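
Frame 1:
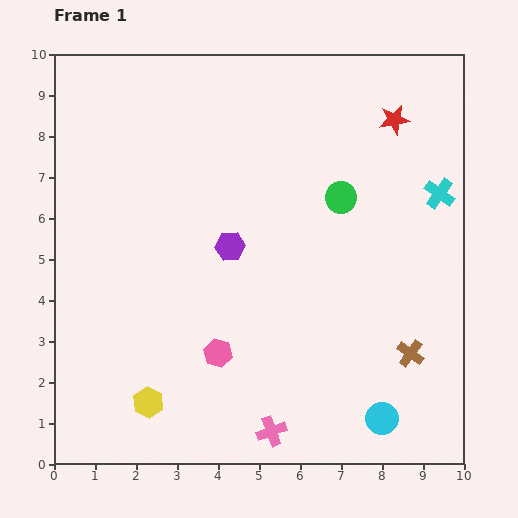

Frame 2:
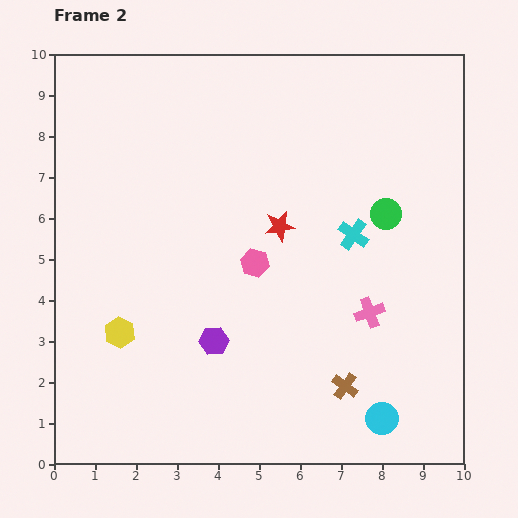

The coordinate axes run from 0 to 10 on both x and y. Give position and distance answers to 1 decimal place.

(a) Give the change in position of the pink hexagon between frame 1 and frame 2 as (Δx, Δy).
(0.9, 2.2)

The pink hexagon was at (4.0, 2.7) in frame 1 and (4.9, 4.9) in frame 2.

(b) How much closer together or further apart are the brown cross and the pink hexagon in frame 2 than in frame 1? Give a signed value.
-1.0

Distance in frame 1: 4.7. Distance in frame 2: 3.7.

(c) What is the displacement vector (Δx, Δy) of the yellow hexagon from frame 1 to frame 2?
(-0.7, 1.7)

The yellow hexagon was at (2.3, 1.5) in frame 1 and (1.6, 3.2) in frame 2.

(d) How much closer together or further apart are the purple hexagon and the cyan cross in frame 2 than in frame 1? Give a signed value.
-1.0

Distance in frame 1: 5.3. Distance in frame 2: 4.3.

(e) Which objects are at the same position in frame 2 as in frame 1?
the cyan circle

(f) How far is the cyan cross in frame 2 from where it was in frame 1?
2.3

The cyan cross moved from (9.4, 6.6) to (7.3, 5.6), a distance of √(2.1² + 1.0²) ≈ 2.3.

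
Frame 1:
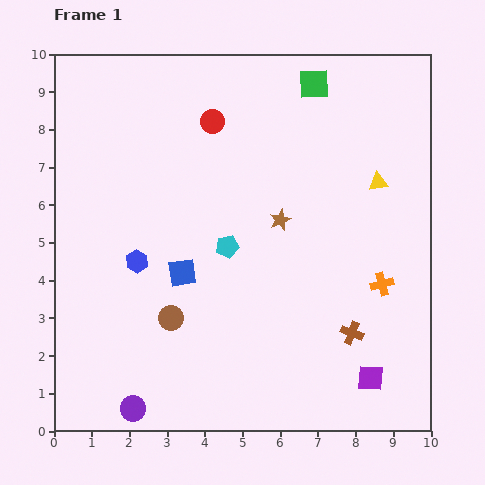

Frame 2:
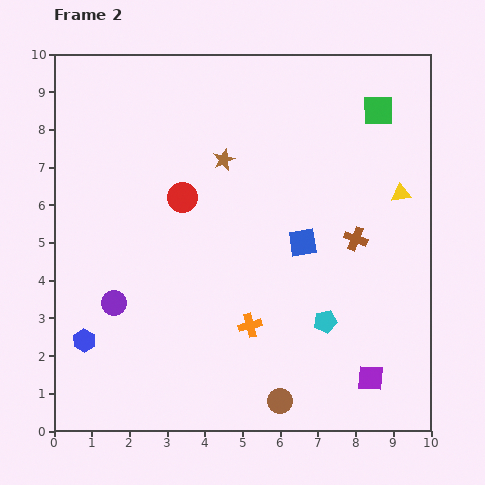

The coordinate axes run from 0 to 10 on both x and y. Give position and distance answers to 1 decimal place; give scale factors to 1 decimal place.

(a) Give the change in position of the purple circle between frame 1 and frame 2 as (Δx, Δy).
(-0.5, 2.8)

The purple circle was at (2.1, 0.6) in frame 1 and (1.6, 3.4) in frame 2.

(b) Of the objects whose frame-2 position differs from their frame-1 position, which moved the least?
the yellow triangle

(moved 0.7)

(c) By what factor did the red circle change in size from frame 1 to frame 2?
1.3×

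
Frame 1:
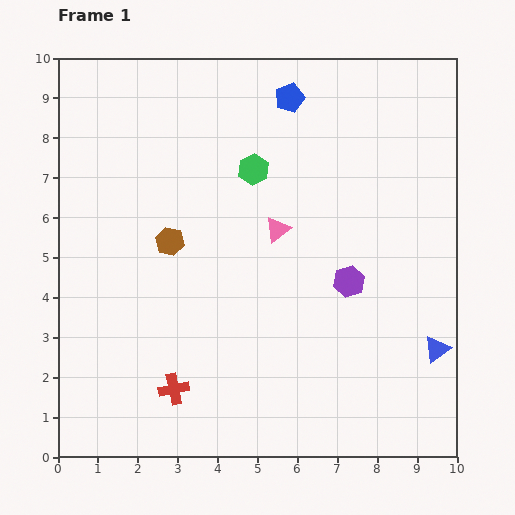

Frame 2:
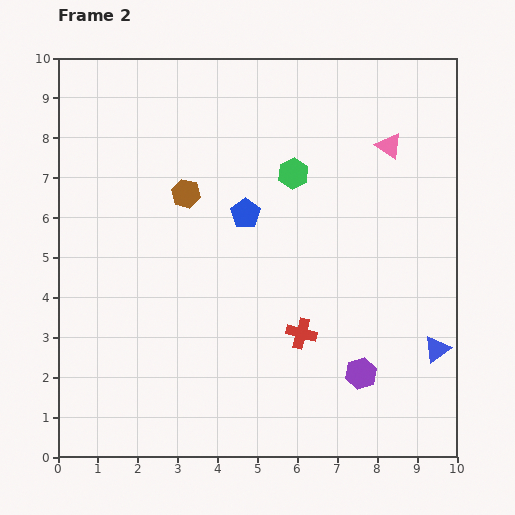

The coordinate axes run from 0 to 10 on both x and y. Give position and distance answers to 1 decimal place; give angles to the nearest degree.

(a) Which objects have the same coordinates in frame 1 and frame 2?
the blue triangle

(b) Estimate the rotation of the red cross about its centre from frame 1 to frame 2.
26° clockwise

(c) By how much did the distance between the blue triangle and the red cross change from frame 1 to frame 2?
-3.3

Distance in frame 1: 6.7. Distance in frame 2: 3.4.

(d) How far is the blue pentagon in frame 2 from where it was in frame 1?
3.1

The blue pentagon moved from (5.8, 9.0) to (4.7, 6.1), a distance of √(1.1² + 2.9²) ≈ 3.1.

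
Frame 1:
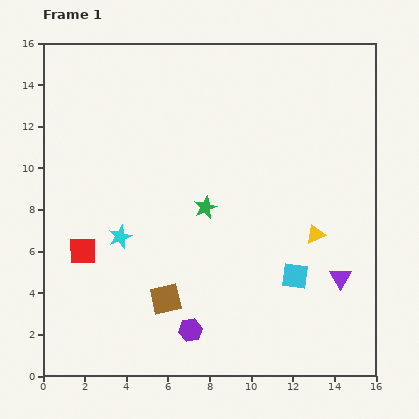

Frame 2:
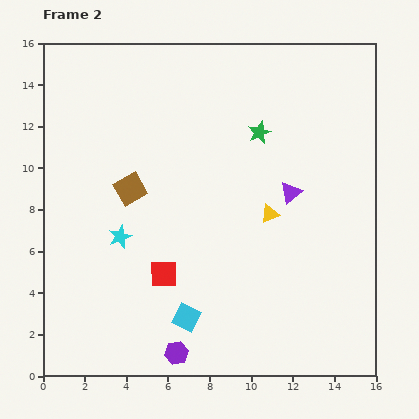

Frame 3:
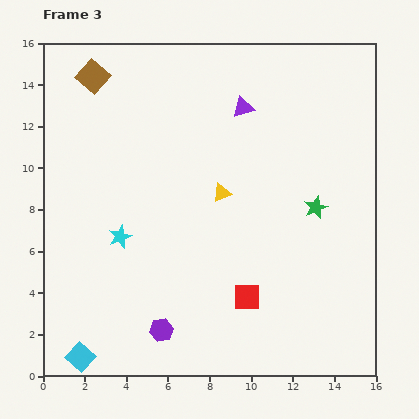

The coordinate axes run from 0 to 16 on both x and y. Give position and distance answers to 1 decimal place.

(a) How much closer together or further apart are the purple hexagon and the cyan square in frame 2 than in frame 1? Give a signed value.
-3.8

Distance in frame 1: 5.6. Distance in frame 2: 1.8.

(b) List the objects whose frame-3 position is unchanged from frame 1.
the cyan star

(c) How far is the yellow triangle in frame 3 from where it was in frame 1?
4.9

The yellow triangle moved from (13.1, 6.8) to (8.6, 8.8), a distance of √(4.5² + 2.0²) ≈ 4.9.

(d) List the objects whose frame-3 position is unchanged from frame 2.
the cyan star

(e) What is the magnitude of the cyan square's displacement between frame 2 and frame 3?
5.4

The cyan square moved from (6.9, 2.8) to (1.8, 0.9), a distance of √(5.1² + 1.9²) ≈ 5.4.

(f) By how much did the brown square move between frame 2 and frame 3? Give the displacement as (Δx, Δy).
(-1.8, 5.4)

The brown square was at (4.2, 9.0) in frame 2 and (2.4, 14.4) in frame 3.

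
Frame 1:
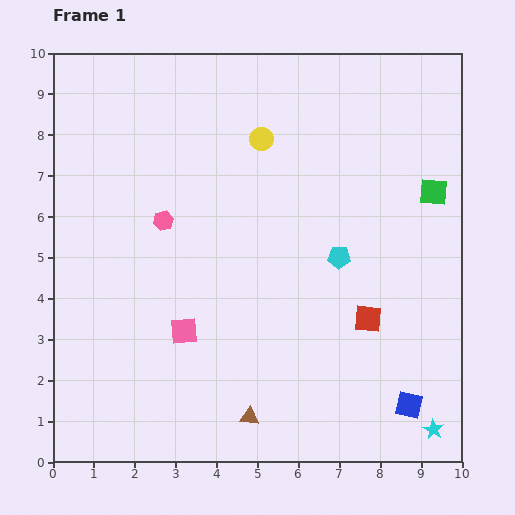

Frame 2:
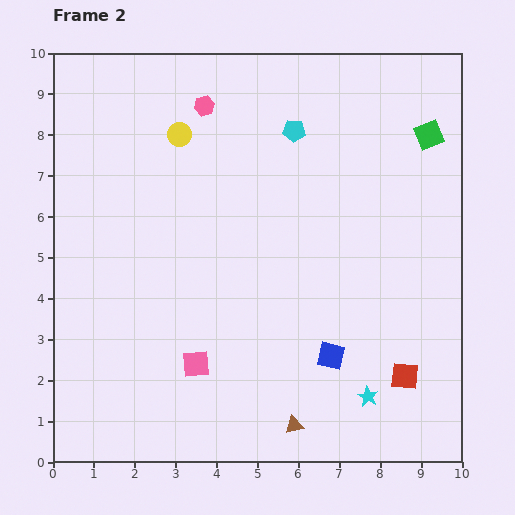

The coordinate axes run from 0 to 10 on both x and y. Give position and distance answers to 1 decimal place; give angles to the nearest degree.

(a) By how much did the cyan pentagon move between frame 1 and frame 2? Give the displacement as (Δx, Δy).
(-1.1, 3.1)

The cyan pentagon was at (7.0, 5.0) in frame 1 and (5.9, 8.1) in frame 2.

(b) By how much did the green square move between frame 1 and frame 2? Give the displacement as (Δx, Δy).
(-0.1, 1.4)

The green square was at (9.3, 6.6) in frame 1 and (9.2, 8.0) in frame 2.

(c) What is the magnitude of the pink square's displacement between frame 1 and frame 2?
0.9

The pink square moved from (3.2, 3.2) to (3.5, 2.4), a distance of √(0.3² + 0.8²) ≈ 0.9.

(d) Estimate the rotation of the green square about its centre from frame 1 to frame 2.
27° counter-clockwise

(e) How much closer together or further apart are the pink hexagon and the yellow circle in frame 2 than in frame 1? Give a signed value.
-2.2

Distance in frame 1: 3.1. Distance in frame 2: 0.9.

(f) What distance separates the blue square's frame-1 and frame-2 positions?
2.2

The blue square moved from (8.7, 1.4) to (6.8, 2.6), a distance of √(1.9² + 1.2²) ≈ 2.2.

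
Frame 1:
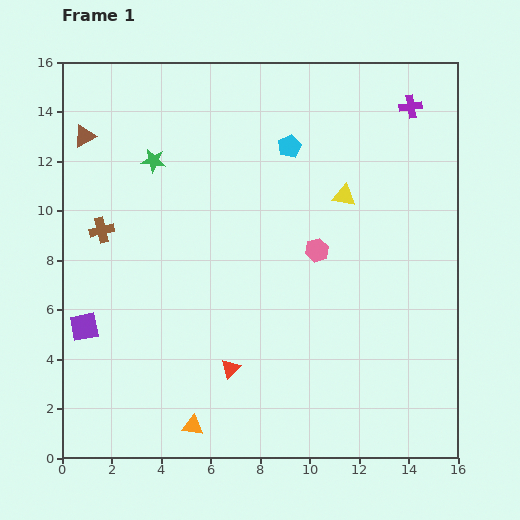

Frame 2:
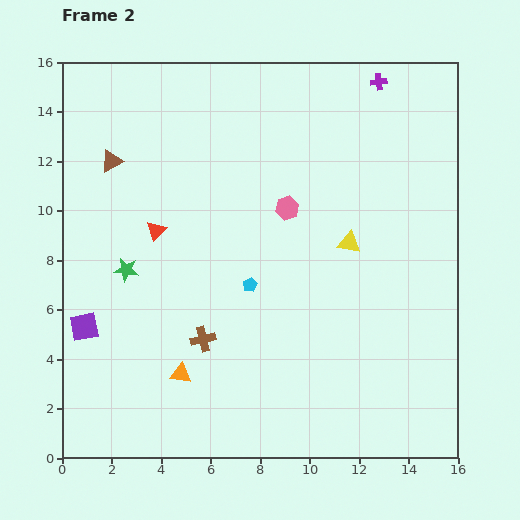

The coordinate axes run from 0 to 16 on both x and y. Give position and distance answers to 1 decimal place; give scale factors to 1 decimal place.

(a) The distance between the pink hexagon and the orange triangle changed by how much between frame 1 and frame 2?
-0.7

Distance in frame 1: 8.7. Distance in frame 2: 8.0.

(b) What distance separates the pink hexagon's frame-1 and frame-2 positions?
2.1

The pink hexagon moved from (10.3, 8.4) to (9.1, 10.1), a distance of √(1.2² + 1.7²) ≈ 2.1.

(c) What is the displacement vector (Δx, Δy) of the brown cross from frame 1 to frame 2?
(4.1, -4.4)

The brown cross was at (1.6, 9.2) in frame 1 and (5.7, 4.8) in frame 2.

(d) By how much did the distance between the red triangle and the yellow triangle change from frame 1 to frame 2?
-0.6

Distance in frame 1: 8.4. Distance in frame 2: 7.8.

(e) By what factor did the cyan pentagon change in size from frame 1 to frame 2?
0.6×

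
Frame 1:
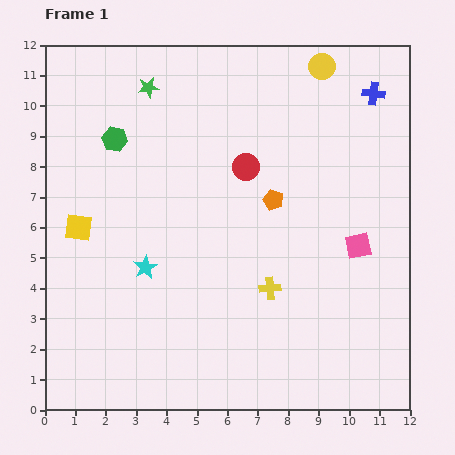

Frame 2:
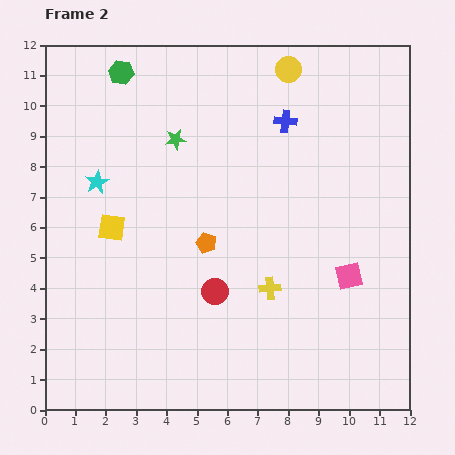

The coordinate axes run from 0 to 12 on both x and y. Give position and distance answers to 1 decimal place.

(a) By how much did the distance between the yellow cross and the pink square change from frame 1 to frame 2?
-0.6

Distance in frame 1: 3.2. Distance in frame 2: 2.6.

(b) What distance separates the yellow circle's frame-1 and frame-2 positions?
1.1

The yellow circle moved from (9.1, 11.3) to (8.0, 11.2), a distance of √(1.1² + 0.1²) ≈ 1.1.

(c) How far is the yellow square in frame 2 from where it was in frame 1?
1.1

The yellow square moved from (1.1, 6.0) to (2.2, 6.0), a distance of √(1.1² + 0.0²) ≈ 1.1.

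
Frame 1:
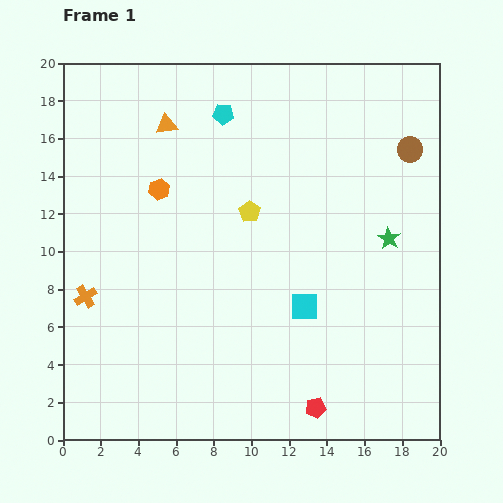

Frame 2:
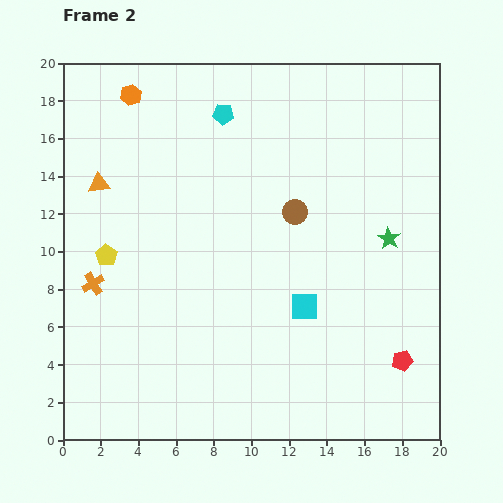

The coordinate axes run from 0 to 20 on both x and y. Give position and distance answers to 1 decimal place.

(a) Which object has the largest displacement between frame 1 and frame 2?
the yellow pentagon

(moved 7.9; next 6.9)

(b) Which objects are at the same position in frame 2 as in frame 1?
the cyan square, the cyan pentagon, the green star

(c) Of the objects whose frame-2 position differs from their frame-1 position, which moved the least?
the orange cross

(moved 0.8)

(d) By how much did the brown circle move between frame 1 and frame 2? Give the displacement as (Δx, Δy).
(-6.1, -3.3)

The brown circle was at (18.4, 15.4) in frame 1 and (12.3, 12.1) in frame 2.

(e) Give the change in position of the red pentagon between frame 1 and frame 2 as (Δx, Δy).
(4.6, 2.5)

The red pentagon was at (13.4, 1.7) in frame 1 and (18.0, 4.2) in frame 2.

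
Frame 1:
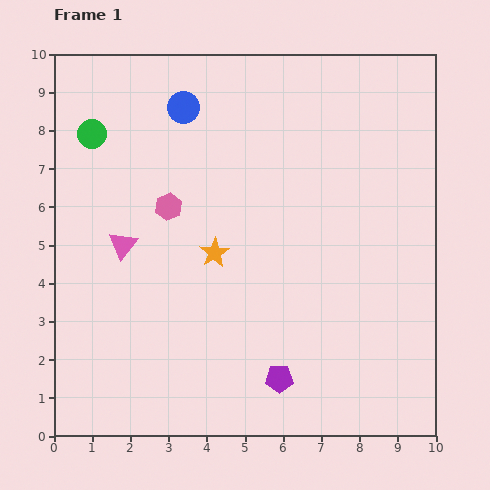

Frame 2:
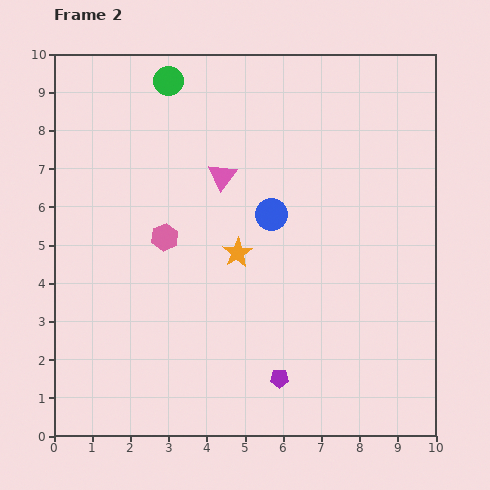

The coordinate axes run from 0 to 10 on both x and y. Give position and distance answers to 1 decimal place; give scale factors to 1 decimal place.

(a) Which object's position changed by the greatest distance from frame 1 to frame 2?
the blue circle

(moved 3.6; next 3.2)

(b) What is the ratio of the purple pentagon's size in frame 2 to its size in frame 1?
0.7×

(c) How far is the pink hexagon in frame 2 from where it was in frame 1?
0.8

The pink hexagon moved from (3.0, 6.0) to (2.9, 5.2), a distance of √(0.1² + 0.8²) ≈ 0.8.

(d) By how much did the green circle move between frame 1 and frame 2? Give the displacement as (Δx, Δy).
(2.0, 1.4)

The green circle was at (1.0, 7.9) in frame 1 and (3.0, 9.3) in frame 2.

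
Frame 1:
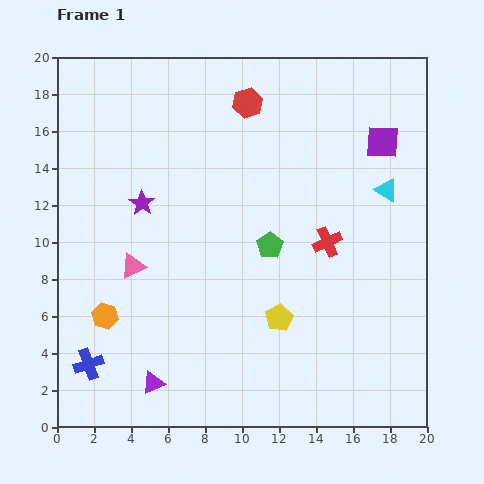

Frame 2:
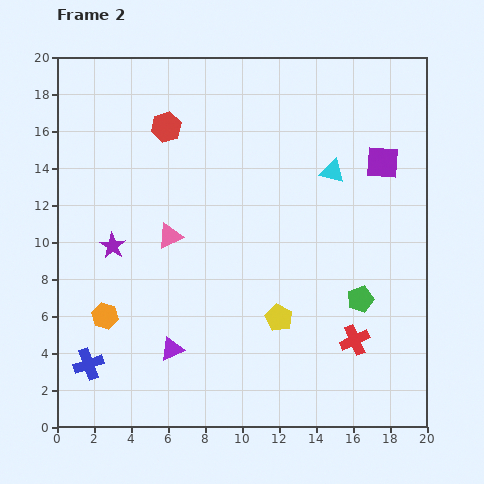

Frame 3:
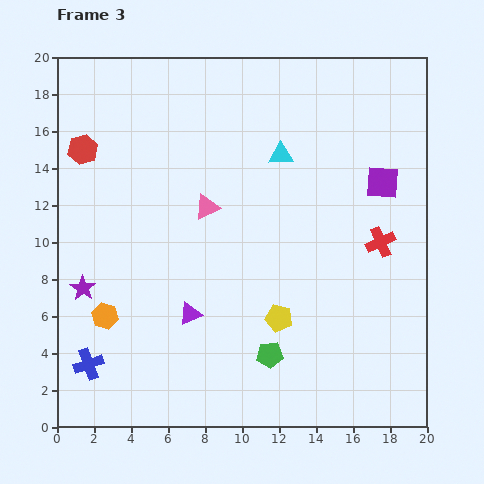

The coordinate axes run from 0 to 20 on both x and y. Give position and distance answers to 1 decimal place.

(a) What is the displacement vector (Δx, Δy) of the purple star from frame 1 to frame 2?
(-1.6, -2.3)

The purple star was at (4.6, 12.1) in frame 1 and (3.0, 9.8) in frame 2.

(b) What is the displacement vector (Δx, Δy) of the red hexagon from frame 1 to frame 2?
(-4.4, -1.3)

The red hexagon was at (10.3, 17.5) in frame 1 and (5.9, 16.2) in frame 2.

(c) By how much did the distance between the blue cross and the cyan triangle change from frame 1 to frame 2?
-1.8

Distance in frame 1: 18.6. Distance in frame 2: 16.8.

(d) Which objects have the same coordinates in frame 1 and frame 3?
the orange hexagon, the yellow pentagon, the blue cross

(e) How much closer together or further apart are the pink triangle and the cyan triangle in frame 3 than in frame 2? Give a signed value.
-4.6

Distance in frame 2: 9.5. Distance in frame 3: 4.9.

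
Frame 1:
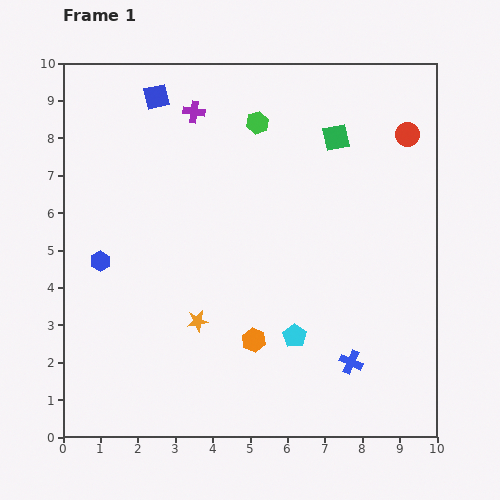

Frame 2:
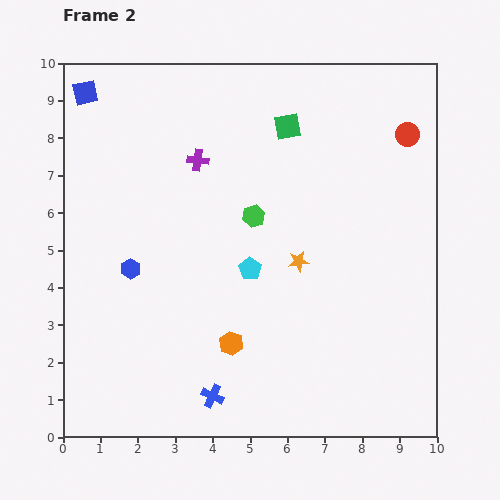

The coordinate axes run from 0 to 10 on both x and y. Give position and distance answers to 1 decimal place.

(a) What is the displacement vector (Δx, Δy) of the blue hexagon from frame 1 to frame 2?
(0.8, -0.2)

The blue hexagon was at (1.0, 4.7) in frame 1 and (1.8, 4.5) in frame 2.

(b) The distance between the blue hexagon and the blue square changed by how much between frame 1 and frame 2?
+0.3

Distance in frame 1: 4.6. Distance in frame 2: 4.9.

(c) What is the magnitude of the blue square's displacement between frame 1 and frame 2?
1.9

The blue square moved from (2.5, 9.1) to (0.6, 9.2), a distance of √(1.9² + 0.1²) ≈ 1.9.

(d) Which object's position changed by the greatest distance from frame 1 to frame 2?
the blue cross

(moved 3.8; next 3.1)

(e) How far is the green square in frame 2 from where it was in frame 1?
1.3

The green square moved from (7.3, 8.0) to (6.0, 8.3), a distance of √(1.3² + 0.3²) ≈ 1.3.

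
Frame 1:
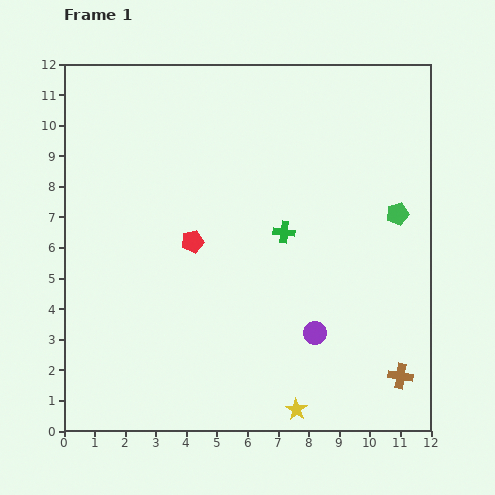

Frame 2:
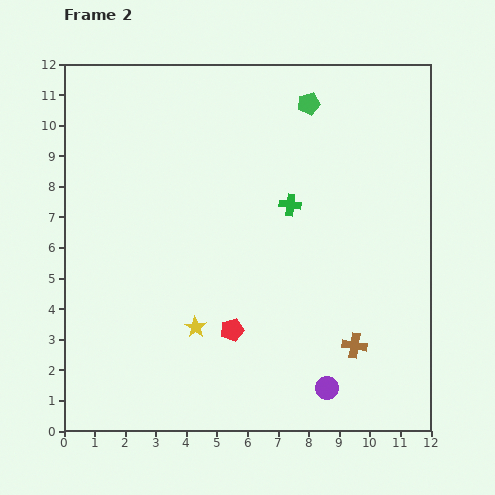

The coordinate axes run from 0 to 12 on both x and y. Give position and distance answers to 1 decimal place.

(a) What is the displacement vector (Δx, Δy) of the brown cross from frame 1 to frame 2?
(-1.5, 1.0)

The brown cross was at (11.0, 1.8) in frame 1 and (9.5, 2.8) in frame 2.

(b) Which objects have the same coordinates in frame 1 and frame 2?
none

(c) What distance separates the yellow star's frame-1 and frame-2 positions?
4.3

The yellow star moved from (7.6, 0.7) to (4.3, 3.4), a distance of √(3.3² + 2.7²) ≈ 4.3.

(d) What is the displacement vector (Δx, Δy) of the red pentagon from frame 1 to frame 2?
(1.3, -2.9)

The red pentagon was at (4.2, 6.2) in frame 1 and (5.5, 3.3) in frame 2.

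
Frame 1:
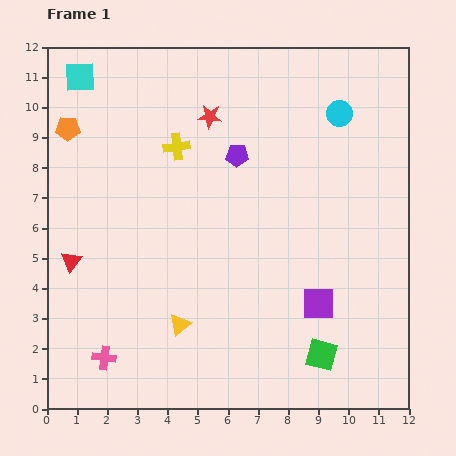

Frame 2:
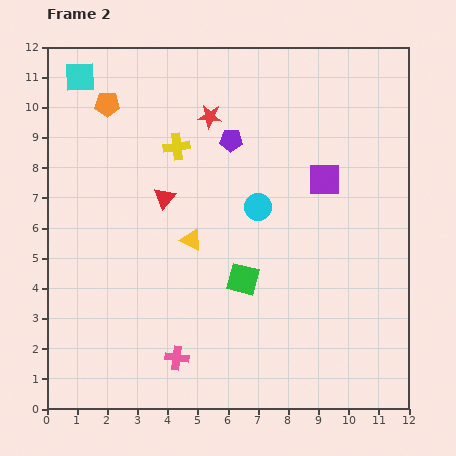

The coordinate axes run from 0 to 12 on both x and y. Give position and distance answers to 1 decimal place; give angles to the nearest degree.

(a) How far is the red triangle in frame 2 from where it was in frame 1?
3.7

The red triangle moved from (0.8, 4.9) to (3.9, 7.0), a distance of √(3.1² + 2.1²) ≈ 3.7.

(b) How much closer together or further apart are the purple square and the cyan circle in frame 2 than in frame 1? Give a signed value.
-3.9

Distance in frame 1: 6.3. Distance in frame 2: 2.4.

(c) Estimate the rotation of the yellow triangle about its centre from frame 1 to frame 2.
52° counter-clockwise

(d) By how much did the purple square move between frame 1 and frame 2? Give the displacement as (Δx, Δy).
(0.2, 4.1)

The purple square was at (9.0, 3.5) in frame 1 and (9.2, 7.6) in frame 2.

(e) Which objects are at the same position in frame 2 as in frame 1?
the red star, the yellow cross, the cyan square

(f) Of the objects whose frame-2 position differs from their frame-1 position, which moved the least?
the purple pentagon

(moved 0.5)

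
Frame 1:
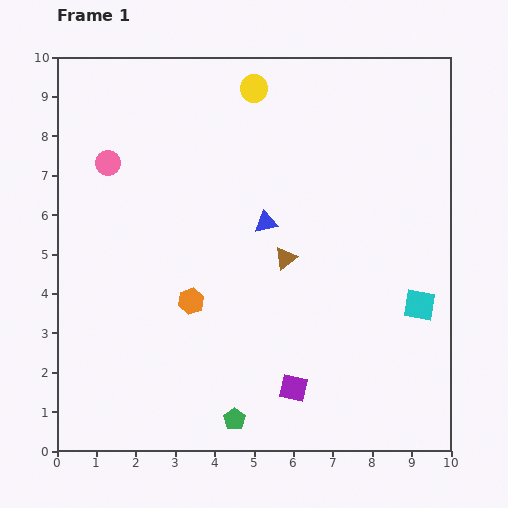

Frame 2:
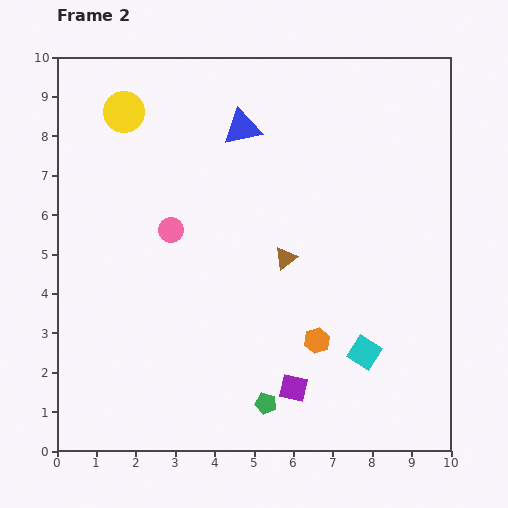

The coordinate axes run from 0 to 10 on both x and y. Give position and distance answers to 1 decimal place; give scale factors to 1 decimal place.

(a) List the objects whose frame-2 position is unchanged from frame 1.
the purple square, the brown triangle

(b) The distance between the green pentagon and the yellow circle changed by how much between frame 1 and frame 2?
-0.2

Distance in frame 1: 8.4. Distance in frame 2: 8.2.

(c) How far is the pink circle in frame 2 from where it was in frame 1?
2.3

The pink circle moved from (1.3, 7.3) to (2.9, 5.6), a distance of √(1.6² + 1.7²) ≈ 2.3.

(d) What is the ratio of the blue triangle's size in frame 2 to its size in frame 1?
1.6×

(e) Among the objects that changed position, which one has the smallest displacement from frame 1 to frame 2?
the green pentagon

(moved 0.9)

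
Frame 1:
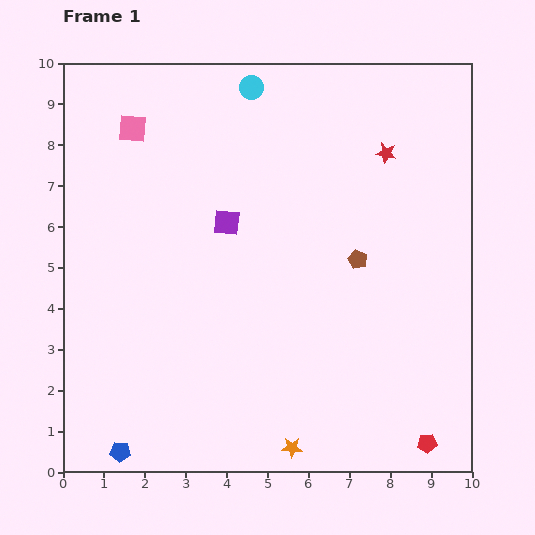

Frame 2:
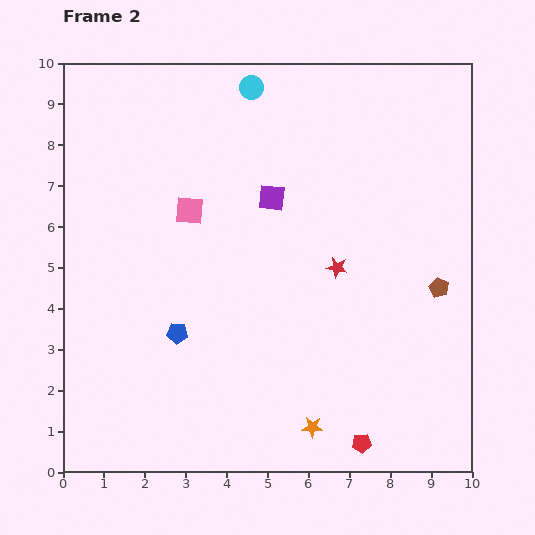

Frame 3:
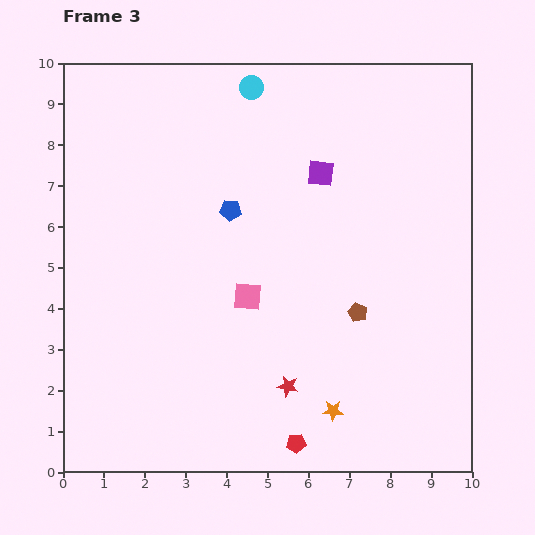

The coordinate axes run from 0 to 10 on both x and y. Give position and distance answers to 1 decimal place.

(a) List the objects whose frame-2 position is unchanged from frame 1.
the cyan circle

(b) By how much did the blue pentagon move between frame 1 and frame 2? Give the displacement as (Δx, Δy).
(1.4, 2.9)

The blue pentagon was at (1.4, 0.5) in frame 1 and (2.8, 3.4) in frame 2.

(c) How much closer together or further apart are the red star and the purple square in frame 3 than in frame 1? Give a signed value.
+1.0

Distance in frame 1: 4.3. Distance in frame 3: 5.3.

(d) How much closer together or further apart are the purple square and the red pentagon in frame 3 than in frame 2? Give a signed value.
+0.2

Distance in frame 2: 6.4. Distance in frame 3: 6.6.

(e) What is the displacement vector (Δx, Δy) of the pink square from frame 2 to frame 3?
(1.4, -2.1)

The pink square was at (3.1, 6.4) in frame 2 and (4.5, 4.3) in frame 3.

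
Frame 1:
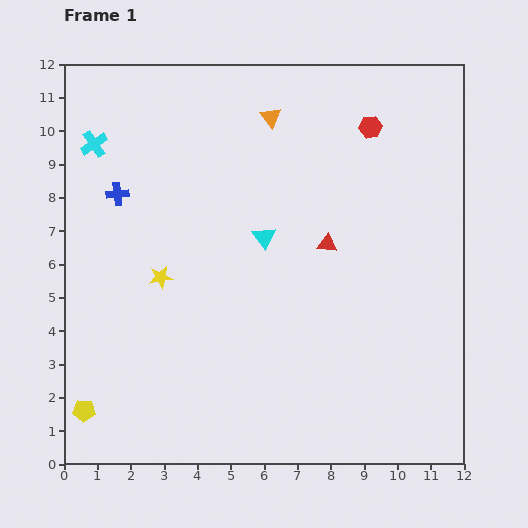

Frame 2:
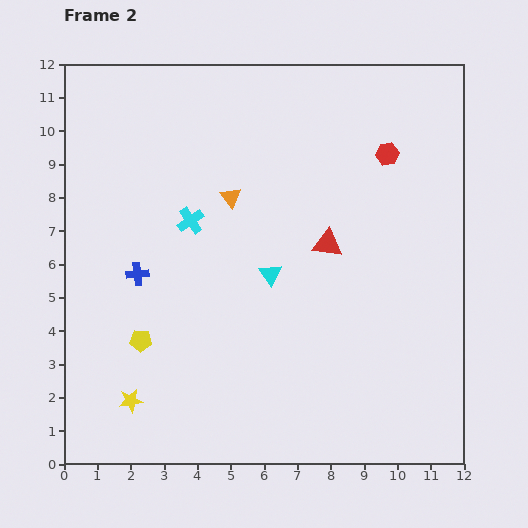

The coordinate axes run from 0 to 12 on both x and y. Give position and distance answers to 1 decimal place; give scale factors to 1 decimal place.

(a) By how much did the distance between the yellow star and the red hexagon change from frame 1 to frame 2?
+3.0

Distance in frame 1: 7.7. Distance in frame 2: 10.7.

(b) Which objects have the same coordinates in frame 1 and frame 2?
the red triangle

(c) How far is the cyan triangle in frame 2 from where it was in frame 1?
1.1

The cyan triangle moved from (6.0, 6.8) to (6.2, 5.7), a distance of √(0.2² + 1.1²) ≈ 1.1.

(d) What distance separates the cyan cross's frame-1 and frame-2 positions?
3.7

The cyan cross moved from (0.9, 9.6) to (3.8, 7.3), a distance of √(2.9² + 2.3²) ≈ 3.7.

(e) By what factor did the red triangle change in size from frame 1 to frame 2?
1.5×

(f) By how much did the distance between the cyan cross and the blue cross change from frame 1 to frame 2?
+0.6

Distance in frame 1: 1.7. Distance in frame 2: 2.3.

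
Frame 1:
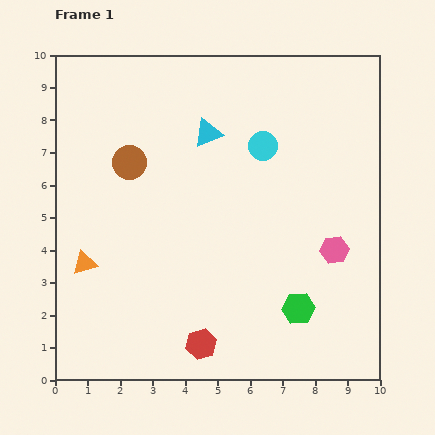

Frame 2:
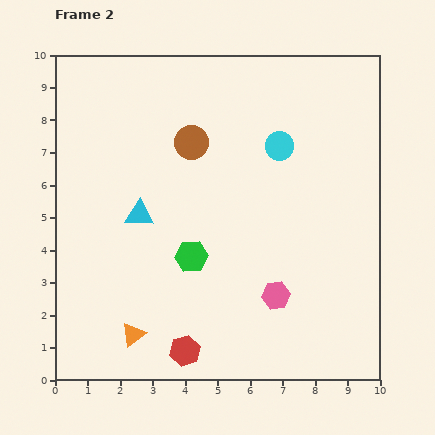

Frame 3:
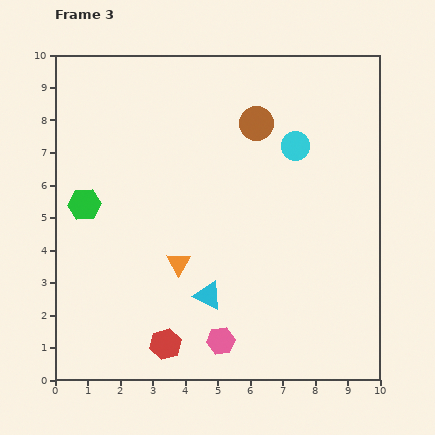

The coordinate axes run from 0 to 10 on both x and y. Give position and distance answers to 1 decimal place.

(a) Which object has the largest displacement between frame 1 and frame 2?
the green hexagon

(moved 3.7; next 3.3)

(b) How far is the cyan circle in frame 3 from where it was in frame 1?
1.0

The cyan circle moved from (6.4, 7.2) to (7.4, 7.2), a distance of √(1.0² + 0.0²) ≈ 1.0.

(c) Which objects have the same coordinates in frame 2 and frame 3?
none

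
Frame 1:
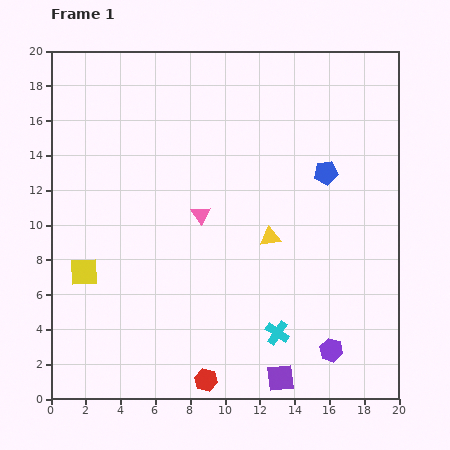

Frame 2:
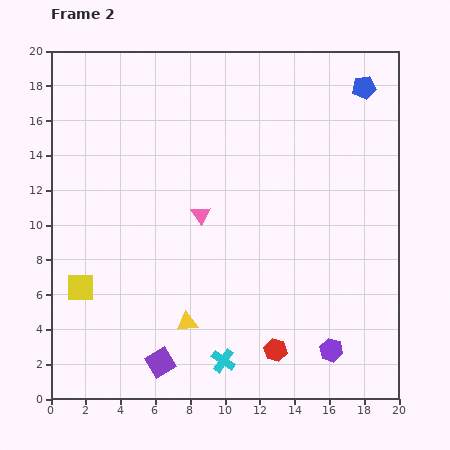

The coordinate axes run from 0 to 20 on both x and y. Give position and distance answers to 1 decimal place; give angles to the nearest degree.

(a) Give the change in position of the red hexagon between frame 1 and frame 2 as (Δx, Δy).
(4.0, 1.7)

The red hexagon was at (8.9, 1.1) in frame 1 and (12.9, 2.8) in frame 2.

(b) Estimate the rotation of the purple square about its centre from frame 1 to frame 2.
24° counter-clockwise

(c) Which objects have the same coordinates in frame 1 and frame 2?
the purple hexagon, the pink triangle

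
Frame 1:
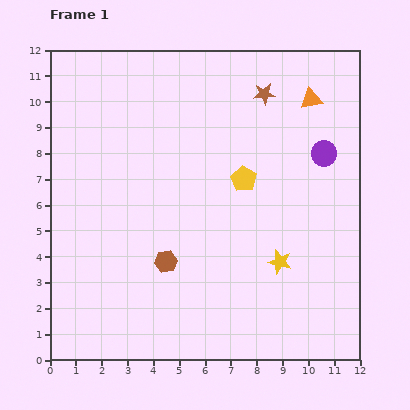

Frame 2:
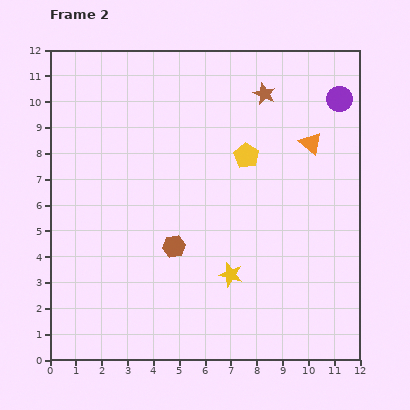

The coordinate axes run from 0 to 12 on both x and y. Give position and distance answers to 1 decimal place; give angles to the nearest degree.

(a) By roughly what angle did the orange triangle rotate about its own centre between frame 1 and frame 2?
54° clockwise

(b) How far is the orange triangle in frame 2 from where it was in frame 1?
1.7

The orange triangle moved from (10.1, 10.1) to (10.1, 8.4), a distance of √(0.0² + 1.7²) ≈ 1.7.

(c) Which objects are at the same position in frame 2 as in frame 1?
the brown star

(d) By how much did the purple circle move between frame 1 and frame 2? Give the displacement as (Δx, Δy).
(0.6, 2.1)

The purple circle was at (10.6, 8.0) in frame 1 and (11.2, 10.1) in frame 2.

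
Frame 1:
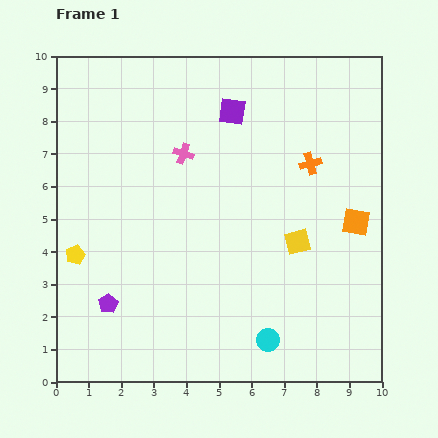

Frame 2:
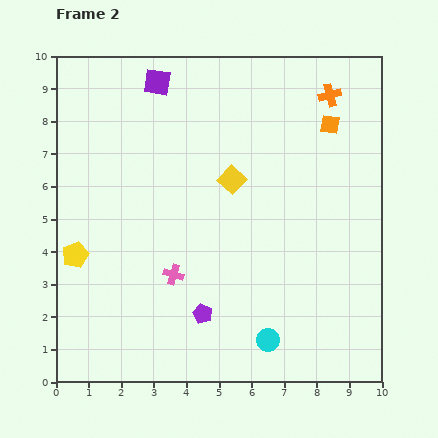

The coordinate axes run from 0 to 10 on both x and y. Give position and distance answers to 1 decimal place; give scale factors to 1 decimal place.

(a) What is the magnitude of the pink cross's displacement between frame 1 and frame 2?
3.7

The pink cross moved from (3.9, 7.0) to (3.6, 3.3), a distance of √(0.3² + 3.7²) ≈ 3.7.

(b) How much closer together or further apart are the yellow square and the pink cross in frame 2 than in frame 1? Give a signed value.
-1.0

Distance in frame 1: 4.4. Distance in frame 2: 3.4.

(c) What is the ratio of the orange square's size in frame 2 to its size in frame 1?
0.7×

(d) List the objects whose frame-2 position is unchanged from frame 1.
the yellow pentagon, the cyan circle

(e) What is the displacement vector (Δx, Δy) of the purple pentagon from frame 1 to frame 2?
(2.9, -0.3)

The purple pentagon was at (1.6, 2.4) in frame 1 and (4.5, 2.1) in frame 2.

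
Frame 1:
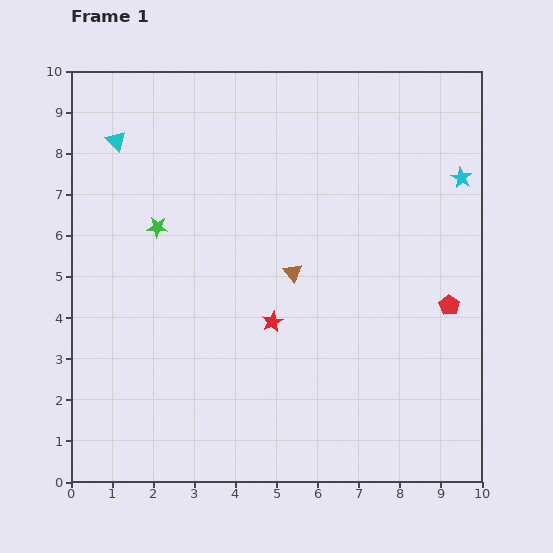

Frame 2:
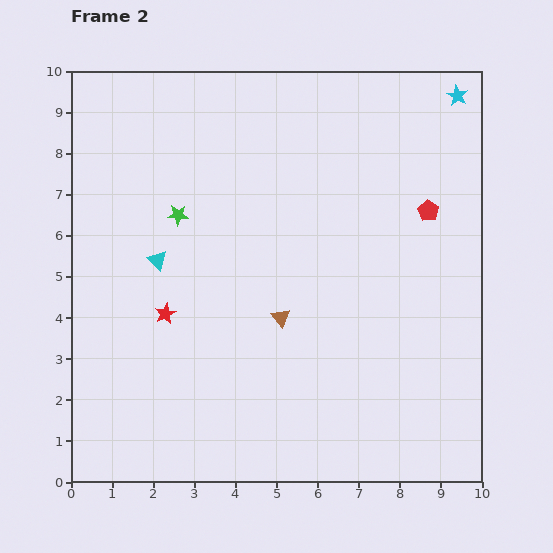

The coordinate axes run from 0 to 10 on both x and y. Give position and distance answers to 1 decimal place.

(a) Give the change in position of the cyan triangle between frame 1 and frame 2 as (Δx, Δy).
(1.0, -2.9)

The cyan triangle was at (1.1, 8.3) in frame 1 and (2.1, 5.4) in frame 2.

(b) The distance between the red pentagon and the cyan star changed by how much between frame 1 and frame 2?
-0.2

Distance in frame 1: 3.1. Distance in frame 2: 2.9.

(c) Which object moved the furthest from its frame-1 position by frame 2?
the cyan triangle

(moved 3.1; next 2.6)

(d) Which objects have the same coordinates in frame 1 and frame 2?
none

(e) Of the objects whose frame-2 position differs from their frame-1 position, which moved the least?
the green star

(moved 0.6)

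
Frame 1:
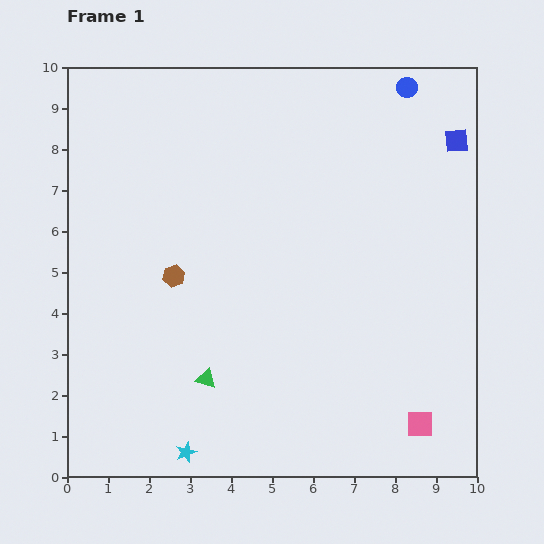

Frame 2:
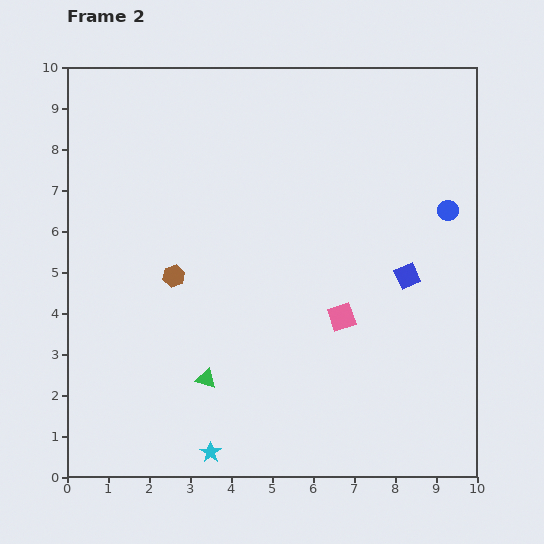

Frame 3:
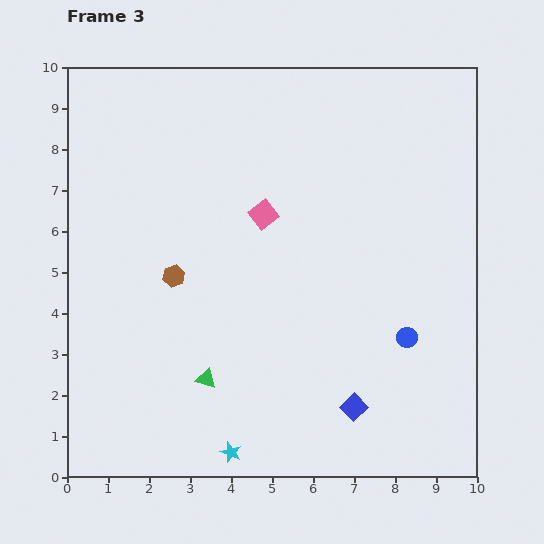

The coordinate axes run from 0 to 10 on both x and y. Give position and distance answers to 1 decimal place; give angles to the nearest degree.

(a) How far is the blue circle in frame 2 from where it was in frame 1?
3.2

The blue circle moved from (8.3, 9.5) to (9.3, 6.5), a distance of √(1.0² + 3.0²) ≈ 3.2.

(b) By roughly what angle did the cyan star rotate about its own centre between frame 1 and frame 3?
31° counter-clockwise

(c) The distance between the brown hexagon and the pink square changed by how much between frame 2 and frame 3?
-1.5

Distance in frame 2: 4.2. Distance in frame 3: 2.7.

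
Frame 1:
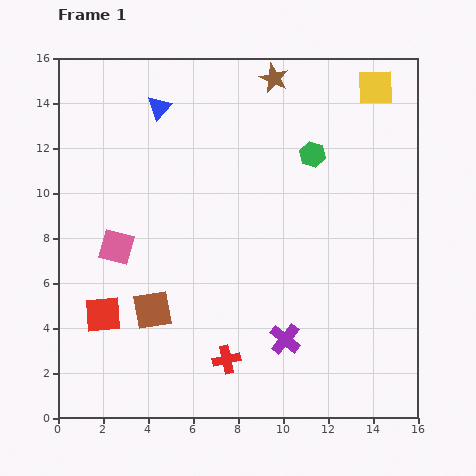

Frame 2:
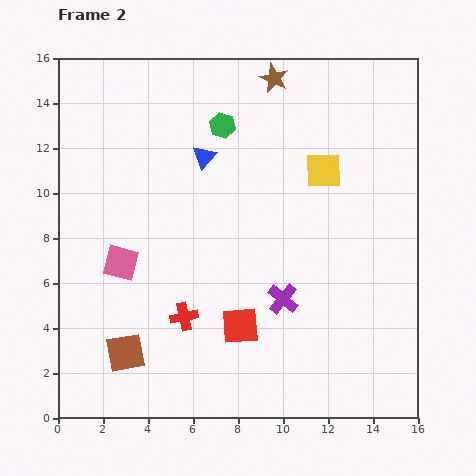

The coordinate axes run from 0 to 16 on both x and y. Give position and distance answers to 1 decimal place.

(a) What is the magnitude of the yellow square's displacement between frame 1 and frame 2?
4.4

The yellow square moved from (14.1, 14.7) to (11.8, 11.0), a distance of √(2.3² + 3.7²) ≈ 4.4.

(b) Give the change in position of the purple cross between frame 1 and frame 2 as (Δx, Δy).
(-0.1, 1.8)

The purple cross was at (10.1, 3.5) in frame 1 and (10.0, 5.3) in frame 2.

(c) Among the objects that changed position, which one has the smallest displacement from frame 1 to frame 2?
the pink square

(moved 0.7)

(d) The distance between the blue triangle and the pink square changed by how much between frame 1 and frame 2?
-0.5

Distance in frame 1: 6.5. Distance in frame 2: 6.0.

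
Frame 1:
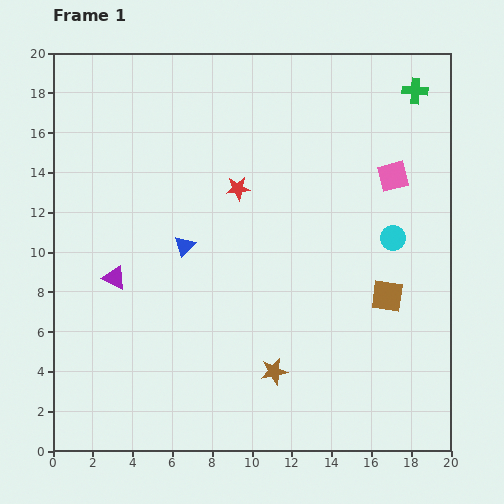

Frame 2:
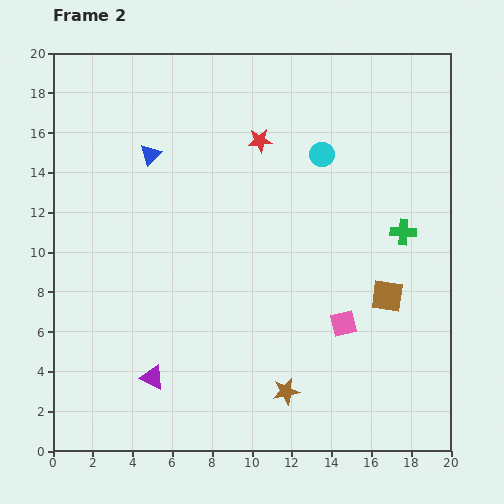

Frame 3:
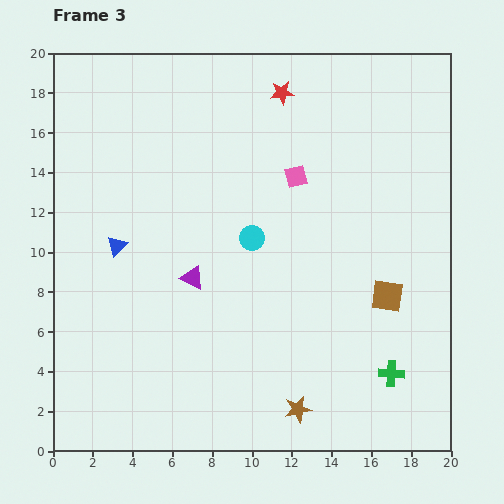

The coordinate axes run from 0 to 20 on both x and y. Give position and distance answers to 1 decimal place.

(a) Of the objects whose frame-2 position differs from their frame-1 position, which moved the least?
the brown star

(moved 1.2)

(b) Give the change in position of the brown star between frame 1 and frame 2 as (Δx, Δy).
(0.6, -1.0)

The brown star was at (11.1, 4.0) in frame 1 and (11.7, 3.0) in frame 2.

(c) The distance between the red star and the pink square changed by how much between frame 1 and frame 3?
-3.5

Distance in frame 1: 7.8. Distance in frame 3: 4.3.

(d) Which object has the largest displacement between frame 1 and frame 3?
the green cross

(moved 14.3; next 7.1)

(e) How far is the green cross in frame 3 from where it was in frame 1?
14.3

The green cross moved from (18.2, 18.1) to (17.0, 3.9), a distance of √(1.2² + 14.2²) ≈ 14.3.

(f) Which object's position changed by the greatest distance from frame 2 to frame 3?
the pink square

(moved 7.8; next 7.1)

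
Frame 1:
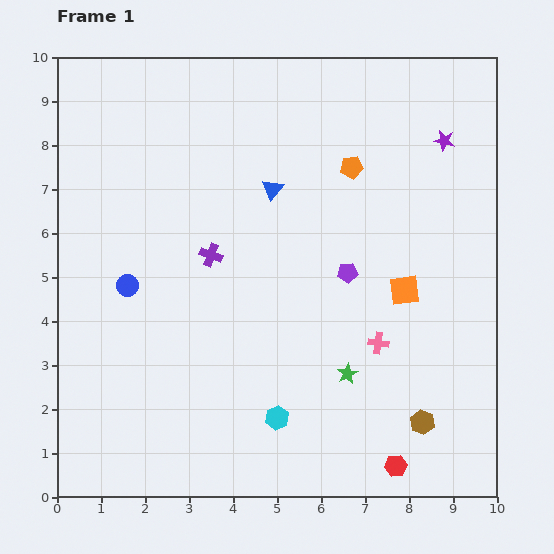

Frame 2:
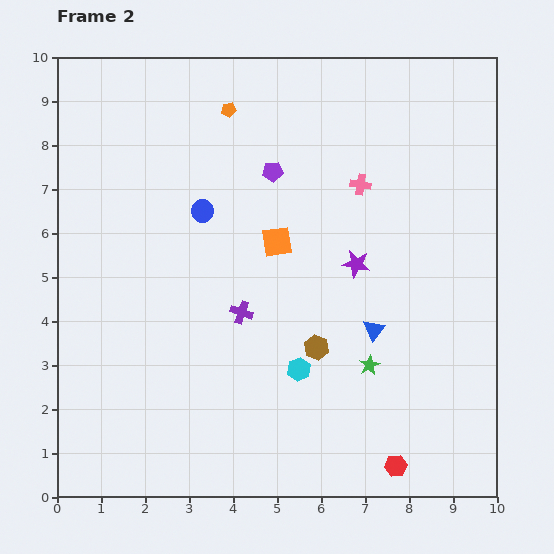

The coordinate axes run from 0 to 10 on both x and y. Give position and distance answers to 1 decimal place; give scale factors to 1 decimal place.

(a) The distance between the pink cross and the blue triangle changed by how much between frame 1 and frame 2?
-0.9

Distance in frame 1: 4.2. Distance in frame 2: 3.3.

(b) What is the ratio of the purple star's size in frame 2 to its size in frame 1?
1.3×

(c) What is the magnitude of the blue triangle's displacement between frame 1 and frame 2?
3.9

The blue triangle moved from (4.9, 7.0) to (7.2, 3.8), a distance of √(2.3² + 3.2²) ≈ 3.9.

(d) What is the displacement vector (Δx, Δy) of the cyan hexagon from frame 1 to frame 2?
(0.5, 1.1)

The cyan hexagon was at (5.0, 1.8) in frame 1 and (5.5, 2.9) in frame 2.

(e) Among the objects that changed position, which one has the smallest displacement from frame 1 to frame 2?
the green star

(moved 0.5)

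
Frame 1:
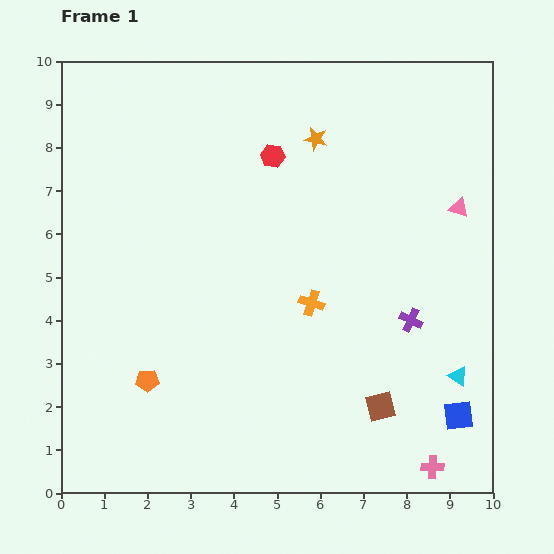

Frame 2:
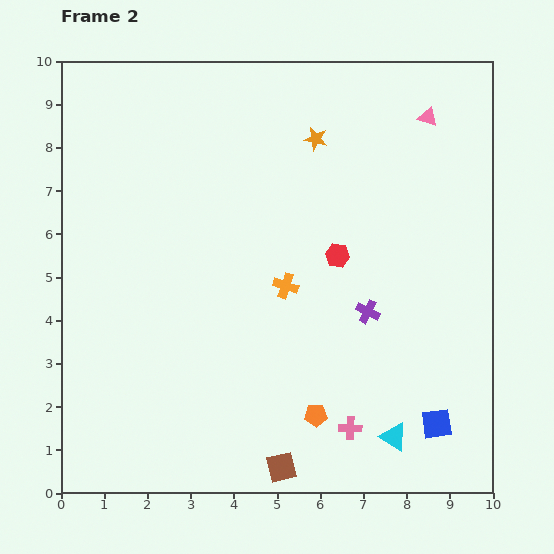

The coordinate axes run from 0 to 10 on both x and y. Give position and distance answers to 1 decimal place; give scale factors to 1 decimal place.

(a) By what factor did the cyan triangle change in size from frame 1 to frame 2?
1.4×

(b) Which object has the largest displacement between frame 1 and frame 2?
the orange pentagon

(moved 4.0; next 2.7)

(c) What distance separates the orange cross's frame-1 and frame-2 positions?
0.7

The orange cross moved from (5.8, 4.4) to (5.2, 4.8), a distance of √(0.6² + 0.4²) ≈ 0.7.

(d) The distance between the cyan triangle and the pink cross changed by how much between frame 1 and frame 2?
-1.2

Distance in frame 1: 2.2. Distance in frame 2: 1.0.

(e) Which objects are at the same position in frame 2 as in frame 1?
the orange star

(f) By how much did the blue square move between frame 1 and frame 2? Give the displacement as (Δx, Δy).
(-0.5, -0.2)

The blue square was at (9.2, 1.8) in frame 1 and (8.7, 1.6) in frame 2.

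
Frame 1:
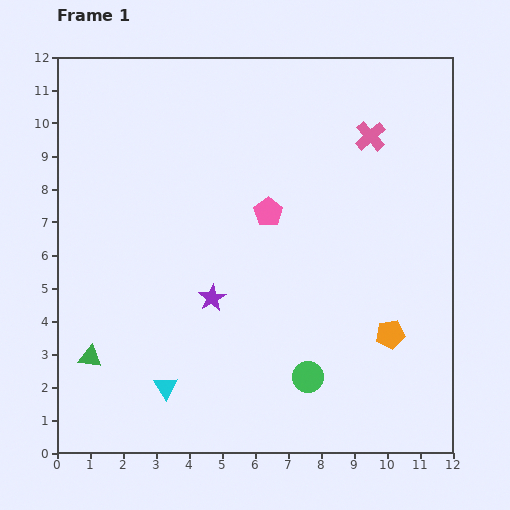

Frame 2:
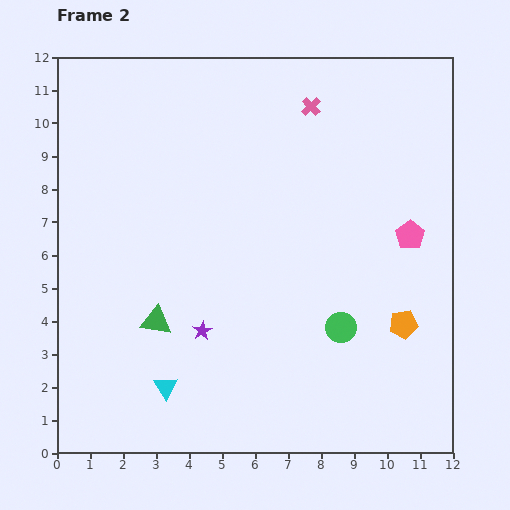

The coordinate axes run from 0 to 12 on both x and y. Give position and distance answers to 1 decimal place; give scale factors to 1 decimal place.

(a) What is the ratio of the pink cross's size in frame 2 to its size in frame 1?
0.6×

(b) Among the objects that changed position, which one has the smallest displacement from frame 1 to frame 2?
the orange pentagon

(moved 0.5)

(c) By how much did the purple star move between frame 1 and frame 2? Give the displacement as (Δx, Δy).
(-0.3, -1.0)

The purple star was at (4.7, 4.7) in frame 1 and (4.4, 3.7) in frame 2.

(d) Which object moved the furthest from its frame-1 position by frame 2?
the pink pentagon

(moved 4.4; next 2.3)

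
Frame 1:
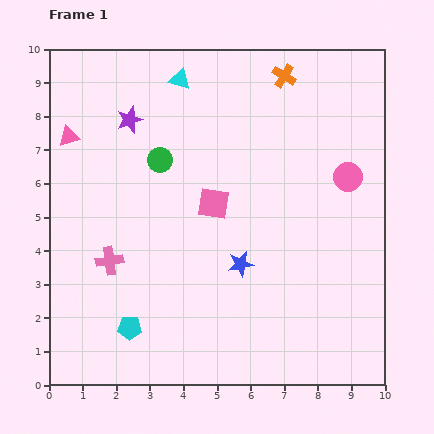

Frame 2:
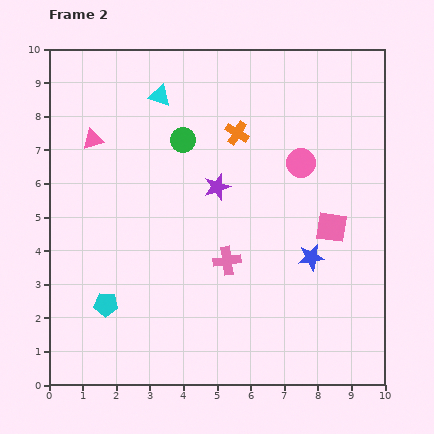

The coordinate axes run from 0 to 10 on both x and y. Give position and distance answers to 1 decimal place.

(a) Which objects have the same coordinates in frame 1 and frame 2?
none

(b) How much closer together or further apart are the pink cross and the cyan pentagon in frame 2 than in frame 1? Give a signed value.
+1.7

Distance in frame 1: 2.1. Distance in frame 2: 3.8.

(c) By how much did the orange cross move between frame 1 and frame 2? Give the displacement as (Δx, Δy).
(-1.4, -1.7)

The orange cross was at (7.0, 9.2) in frame 1 and (5.6, 7.5) in frame 2.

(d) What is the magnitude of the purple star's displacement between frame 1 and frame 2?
3.3

The purple star moved from (2.4, 7.9) to (5.0, 5.9), a distance of √(2.6² + 2.0²) ≈ 3.3.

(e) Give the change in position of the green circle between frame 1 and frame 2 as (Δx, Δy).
(0.7, 0.6)

The green circle was at (3.3, 6.7) in frame 1 and (4.0, 7.3) in frame 2.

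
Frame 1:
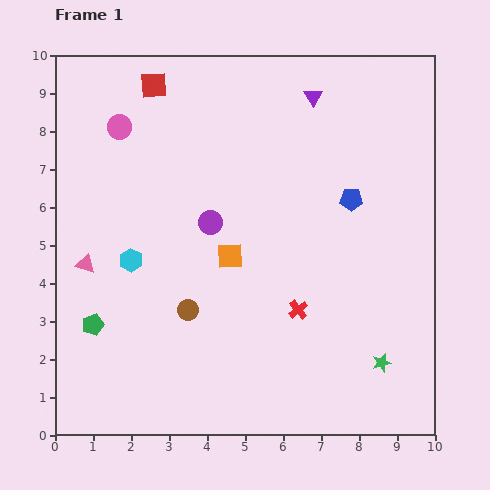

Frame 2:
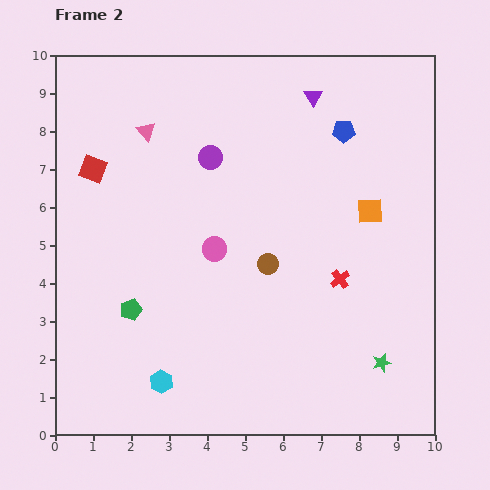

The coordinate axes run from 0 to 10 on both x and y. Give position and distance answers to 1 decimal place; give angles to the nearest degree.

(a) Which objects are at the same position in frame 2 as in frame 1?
the green star, the purple triangle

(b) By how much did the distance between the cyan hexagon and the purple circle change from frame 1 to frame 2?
+3.7

Distance in frame 1: 2.3. Distance in frame 2: 6.0.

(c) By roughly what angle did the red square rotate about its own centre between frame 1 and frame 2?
26° clockwise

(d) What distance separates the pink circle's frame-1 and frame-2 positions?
4.1

The pink circle moved from (1.7, 8.1) to (4.2, 4.9), a distance of √(2.5² + 3.2²) ≈ 4.1.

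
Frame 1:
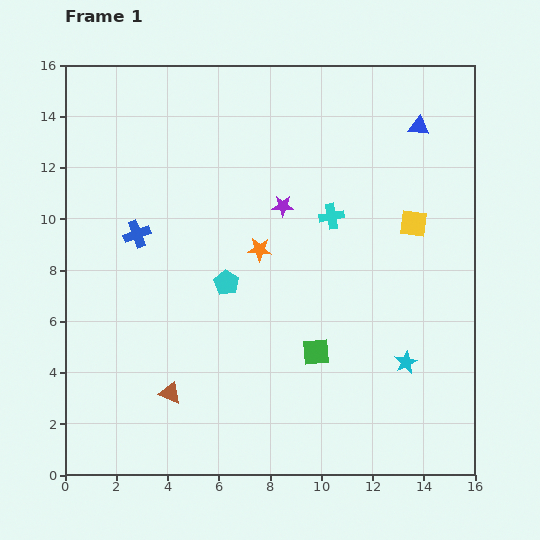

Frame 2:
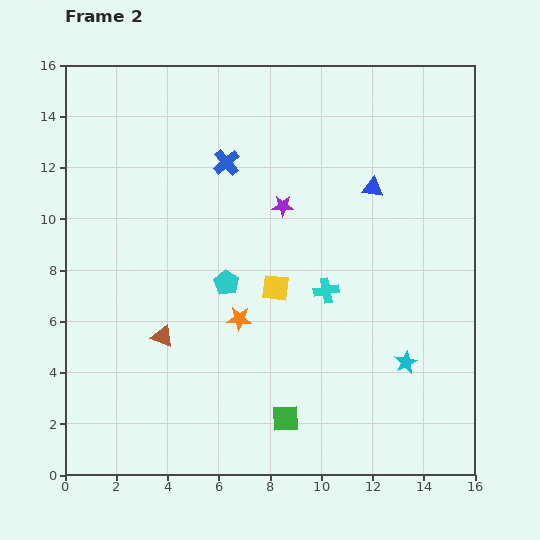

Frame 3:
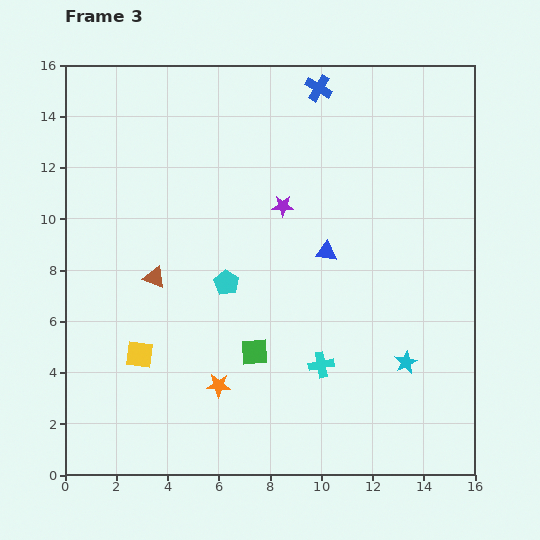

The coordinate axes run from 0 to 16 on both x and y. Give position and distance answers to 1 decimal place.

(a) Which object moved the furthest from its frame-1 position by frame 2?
the yellow square

(moved 6.0; next 4.5)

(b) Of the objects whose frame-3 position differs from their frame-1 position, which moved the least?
the green square

(moved 2.4)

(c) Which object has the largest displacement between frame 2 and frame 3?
the yellow square

(moved 5.9; next 4.6)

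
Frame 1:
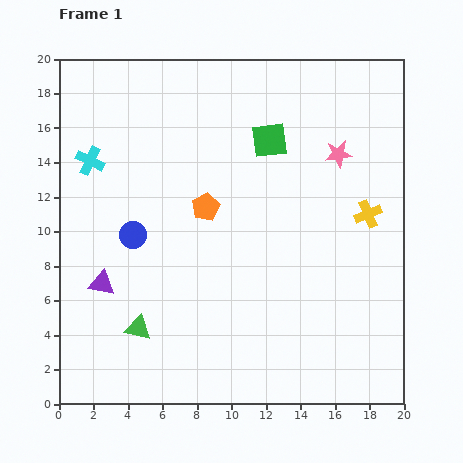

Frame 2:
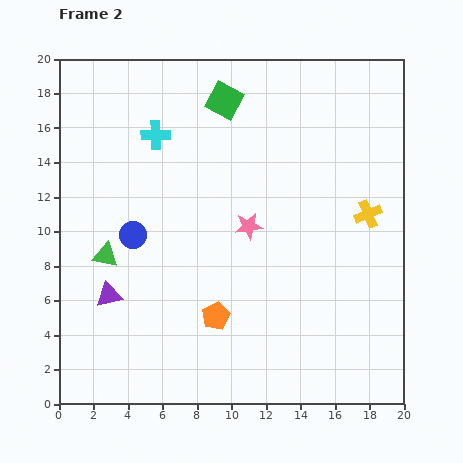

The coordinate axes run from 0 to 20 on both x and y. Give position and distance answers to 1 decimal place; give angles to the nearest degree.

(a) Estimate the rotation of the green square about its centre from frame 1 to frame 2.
37° clockwise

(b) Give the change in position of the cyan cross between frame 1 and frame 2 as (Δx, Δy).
(3.8, 1.5)

The cyan cross was at (1.8, 14.1) in frame 1 and (5.6, 15.6) in frame 2.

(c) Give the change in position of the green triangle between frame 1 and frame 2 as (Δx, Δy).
(-1.9, 4.2)

The green triangle was at (4.6, 4.4) in frame 1 and (2.7, 8.6) in frame 2.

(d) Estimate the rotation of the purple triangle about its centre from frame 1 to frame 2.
23° counter-clockwise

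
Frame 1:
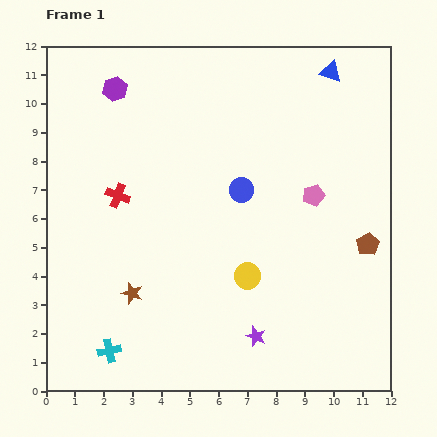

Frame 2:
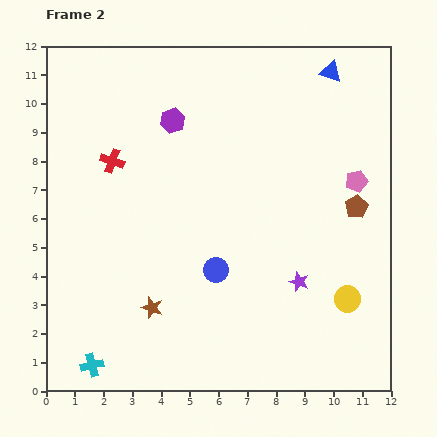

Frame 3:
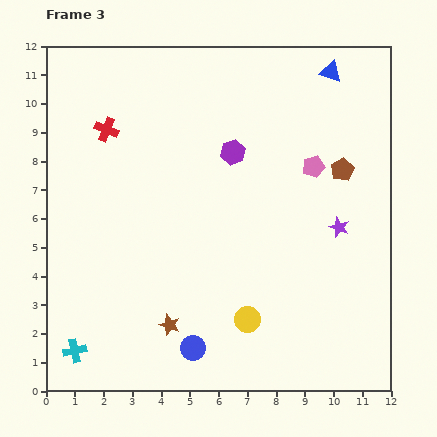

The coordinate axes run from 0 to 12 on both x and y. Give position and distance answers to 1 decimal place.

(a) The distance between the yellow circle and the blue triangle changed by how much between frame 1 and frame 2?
+0.2

Distance in frame 1: 7.7. Distance in frame 2: 7.9.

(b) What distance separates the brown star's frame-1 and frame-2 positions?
0.9

The brown star moved from (3.0, 3.4) to (3.7, 2.9), a distance of √(0.7² + 0.5²) ≈ 0.9.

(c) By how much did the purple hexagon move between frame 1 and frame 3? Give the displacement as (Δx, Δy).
(4.1, -2.2)

The purple hexagon was at (2.4, 10.5) in frame 1 and (6.5, 8.3) in frame 3.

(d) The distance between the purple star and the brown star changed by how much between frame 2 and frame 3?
+1.6

Distance in frame 2: 5.2. Distance in frame 3: 6.8.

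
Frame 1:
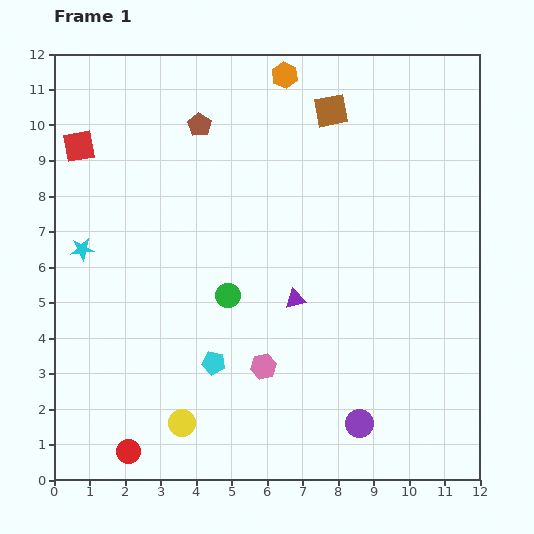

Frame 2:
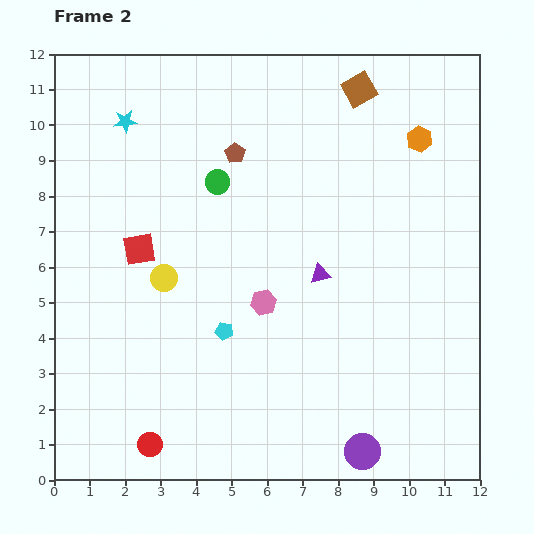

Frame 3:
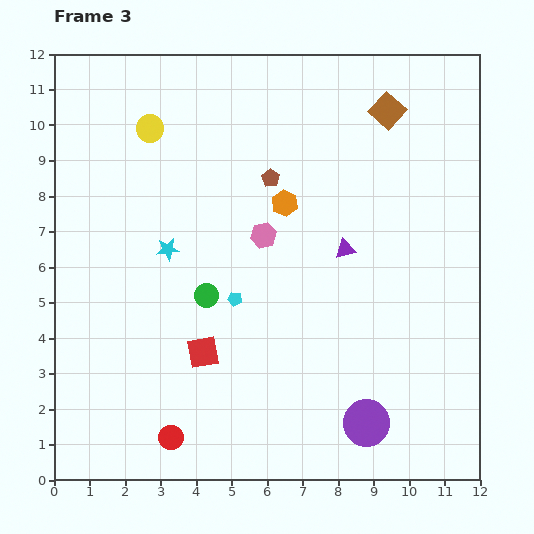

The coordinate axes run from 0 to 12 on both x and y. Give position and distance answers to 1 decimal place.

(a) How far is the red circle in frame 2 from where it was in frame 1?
0.6

The red circle moved from (2.1, 0.8) to (2.7, 1.0), a distance of √(0.6² + 0.2²) ≈ 0.6.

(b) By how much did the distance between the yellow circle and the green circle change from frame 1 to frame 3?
+1.2

Distance in frame 1: 3.8. Distance in frame 3: 5.0.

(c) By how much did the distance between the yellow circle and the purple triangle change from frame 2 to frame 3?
+2.1

Distance in frame 2: 4.4. Distance in frame 3: 6.5.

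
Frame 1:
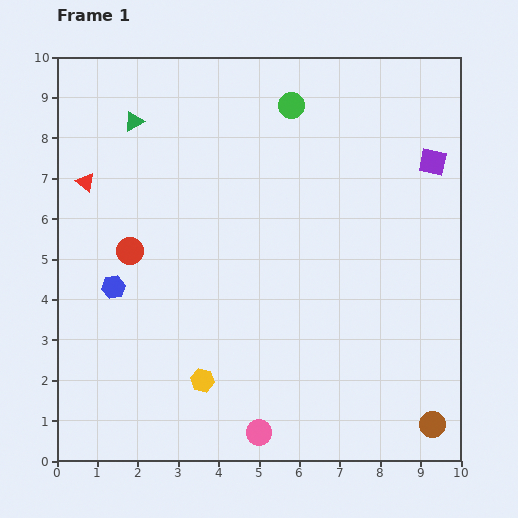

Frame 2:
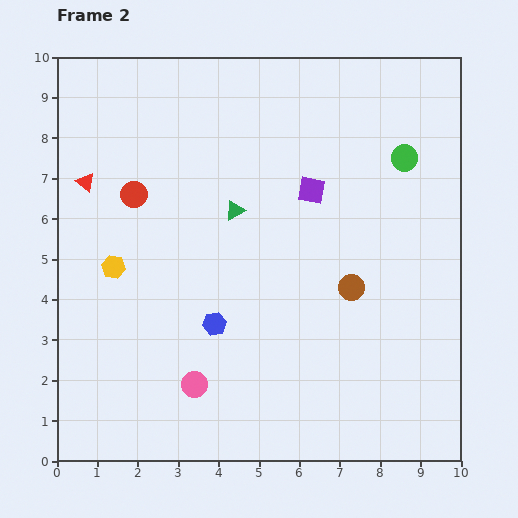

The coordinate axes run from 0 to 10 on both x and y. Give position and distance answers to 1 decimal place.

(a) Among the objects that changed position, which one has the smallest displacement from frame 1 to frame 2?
the red circle

(moved 1.4)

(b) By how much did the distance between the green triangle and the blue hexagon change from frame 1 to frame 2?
-1.3

Distance in frame 1: 4.1. Distance in frame 2: 2.8.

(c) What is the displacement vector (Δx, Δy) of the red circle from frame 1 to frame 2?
(0.1, 1.4)

The red circle was at (1.8, 5.2) in frame 1 and (1.9, 6.6) in frame 2.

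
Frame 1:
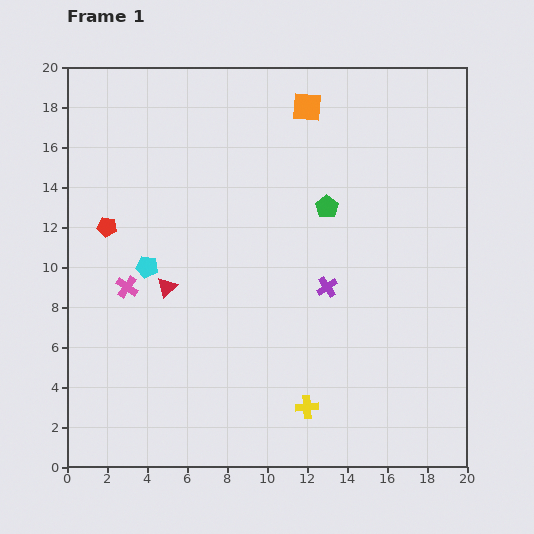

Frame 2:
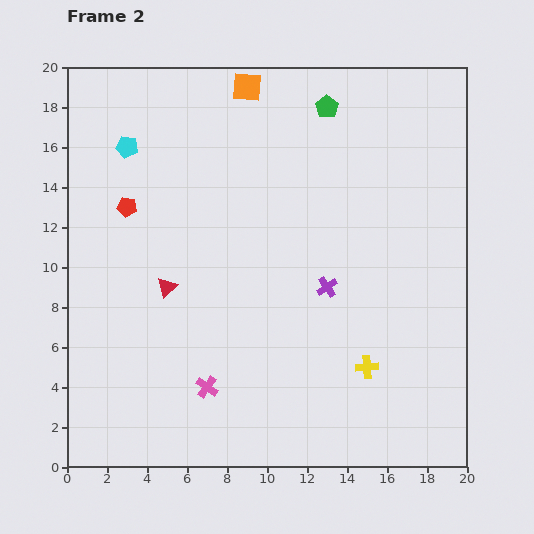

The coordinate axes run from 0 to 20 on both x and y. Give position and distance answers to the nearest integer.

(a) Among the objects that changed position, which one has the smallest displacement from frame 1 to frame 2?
the red pentagon

(moved 1)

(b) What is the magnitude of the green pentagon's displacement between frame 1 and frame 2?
5

The green pentagon moved from (13, 13) to (13, 18), a distance of √(0² + 5²) ≈ 5.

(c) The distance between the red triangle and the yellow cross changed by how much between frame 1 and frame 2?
+2

Distance in frame 1: 9. Distance in frame 2: 11.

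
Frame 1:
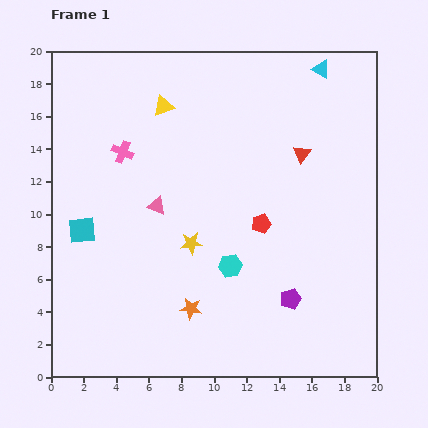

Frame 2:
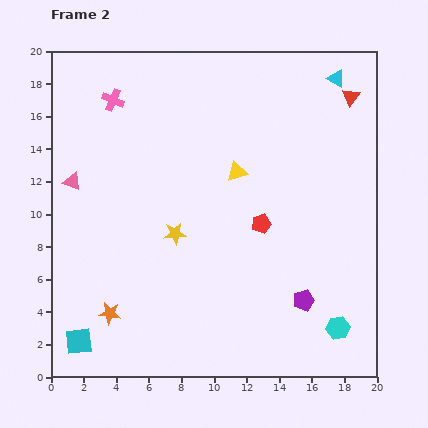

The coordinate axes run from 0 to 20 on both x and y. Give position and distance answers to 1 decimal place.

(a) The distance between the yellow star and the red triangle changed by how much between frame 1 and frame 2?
+5.0

Distance in frame 1: 8.7. Distance in frame 2: 13.7.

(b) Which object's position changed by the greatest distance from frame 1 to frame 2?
the cyan hexagon

(moved 7.6; next 6.8)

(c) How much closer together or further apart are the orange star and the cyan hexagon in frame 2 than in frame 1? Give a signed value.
+10.5

Distance in frame 1: 3.5. Distance in frame 2: 14.0.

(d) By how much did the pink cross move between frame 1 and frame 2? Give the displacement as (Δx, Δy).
(-0.6, 3.2)

The pink cross was at (4.4, 13.8) in frame 1 and (3.8, 17.0) in frame 2.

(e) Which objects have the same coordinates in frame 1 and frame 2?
the red pentagon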